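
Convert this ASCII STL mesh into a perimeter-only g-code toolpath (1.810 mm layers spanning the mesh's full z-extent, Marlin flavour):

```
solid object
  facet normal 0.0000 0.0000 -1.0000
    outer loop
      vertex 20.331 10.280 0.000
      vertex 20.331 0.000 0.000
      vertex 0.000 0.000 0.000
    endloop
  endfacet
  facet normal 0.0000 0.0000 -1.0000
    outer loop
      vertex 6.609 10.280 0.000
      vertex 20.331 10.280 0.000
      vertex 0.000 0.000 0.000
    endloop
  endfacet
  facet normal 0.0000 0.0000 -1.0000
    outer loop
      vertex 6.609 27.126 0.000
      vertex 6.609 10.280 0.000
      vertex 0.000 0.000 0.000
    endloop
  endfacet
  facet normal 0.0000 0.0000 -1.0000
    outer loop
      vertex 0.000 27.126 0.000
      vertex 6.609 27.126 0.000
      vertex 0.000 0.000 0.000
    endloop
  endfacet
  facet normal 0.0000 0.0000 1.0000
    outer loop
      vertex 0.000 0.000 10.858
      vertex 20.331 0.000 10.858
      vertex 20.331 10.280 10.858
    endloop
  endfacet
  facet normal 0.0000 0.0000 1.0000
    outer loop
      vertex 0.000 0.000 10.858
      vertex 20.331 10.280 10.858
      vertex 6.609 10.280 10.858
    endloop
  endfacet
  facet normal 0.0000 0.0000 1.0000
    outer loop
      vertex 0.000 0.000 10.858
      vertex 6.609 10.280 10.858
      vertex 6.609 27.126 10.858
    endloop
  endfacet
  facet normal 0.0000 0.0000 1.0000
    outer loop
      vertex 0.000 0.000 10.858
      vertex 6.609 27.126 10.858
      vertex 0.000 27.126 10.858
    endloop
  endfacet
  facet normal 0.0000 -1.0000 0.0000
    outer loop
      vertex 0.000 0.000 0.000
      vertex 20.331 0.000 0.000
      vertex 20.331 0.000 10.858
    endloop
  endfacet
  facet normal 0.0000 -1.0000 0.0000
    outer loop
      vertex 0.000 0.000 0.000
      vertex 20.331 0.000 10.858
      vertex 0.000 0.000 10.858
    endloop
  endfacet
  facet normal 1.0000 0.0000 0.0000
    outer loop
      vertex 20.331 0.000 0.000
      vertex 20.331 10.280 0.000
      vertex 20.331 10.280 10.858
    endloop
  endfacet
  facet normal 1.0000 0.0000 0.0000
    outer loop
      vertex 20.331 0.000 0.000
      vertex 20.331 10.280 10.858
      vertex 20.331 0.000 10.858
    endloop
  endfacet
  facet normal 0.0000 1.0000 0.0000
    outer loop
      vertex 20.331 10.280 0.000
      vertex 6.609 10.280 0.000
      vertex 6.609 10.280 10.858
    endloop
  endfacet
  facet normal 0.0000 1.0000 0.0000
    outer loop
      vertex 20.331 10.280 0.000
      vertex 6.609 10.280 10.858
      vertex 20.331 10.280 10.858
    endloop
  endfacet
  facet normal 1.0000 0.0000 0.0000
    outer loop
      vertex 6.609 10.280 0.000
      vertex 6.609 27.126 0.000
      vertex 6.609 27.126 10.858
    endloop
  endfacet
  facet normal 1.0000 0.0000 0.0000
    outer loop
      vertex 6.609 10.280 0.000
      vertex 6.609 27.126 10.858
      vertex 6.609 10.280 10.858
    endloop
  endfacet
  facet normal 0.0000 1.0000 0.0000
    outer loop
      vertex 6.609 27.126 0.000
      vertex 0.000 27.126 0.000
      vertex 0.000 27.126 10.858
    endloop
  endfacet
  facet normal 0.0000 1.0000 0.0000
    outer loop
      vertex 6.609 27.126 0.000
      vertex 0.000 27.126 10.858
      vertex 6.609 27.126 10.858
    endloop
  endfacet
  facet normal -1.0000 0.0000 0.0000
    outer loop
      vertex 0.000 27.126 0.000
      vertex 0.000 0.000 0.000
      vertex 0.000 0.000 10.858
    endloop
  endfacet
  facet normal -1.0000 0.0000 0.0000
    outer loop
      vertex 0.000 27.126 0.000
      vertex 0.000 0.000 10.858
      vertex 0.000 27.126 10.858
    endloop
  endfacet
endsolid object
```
; perimeter-only toolpath
G21 ; units = mm
G90 ; absolute positioning
G28 ; home
; layer 1
G0 Z1.810
G0 X0.000 Y0.000
G1 X20.331 Y0.000
G1 X20.331 Y10.280
G1 X6.609 Y10.280
G1 X6.609 Y27.126
G1 X0.000 Y27.126
G1 X0.000 Y0.000
; layer 2
G0 Z3.619
G0 X0.000 Y0.000
G1 X20.331 Y0.000
G1 X20.331 Y10.280
G1 X6.609 Y10.280
G1 X6.609 Y27.126
G1 X0.000 Y27.126
G1 X0.000 Y0.000
; layer 3
G0 Z5.429
G0 X0.000 Y0.000
G1 X20.331 Y0.000
G1 X20.331 Y10.280
G1 X6.609 Y10.280
G1 X6.609 Y27.126
G1 X0.000 Y27.126
G1 X0.000 Y0.000
; layer 4
G0 Z7.239
G0 X0.000 Y0.000
G1 X20.331 Y0.000
G1 X20.331 Y10.280
G1 X6.609 Y10.280
G1 X6.609 Y27.126
G1 X0.000 Y27.126
G1 X0.000 Y0.000
; layer 5
G0 Z9.048
G0 X0.000 Y0.000
G1 X20.331 Y0.000
G1 X20.331 Y10.280
G1 X6.609 Y10.280
G1 X6.609 Y27.126
G1 X0.000 Y27.126
G1 X0.000 Y0.000
; layer 6
G0 Z10.858
G0 X0.000 Y0.000
G1 X20.331 Y0.000
G1 X20.331 Y10.280
G1 X6.609 Y10.280
G1 X6.609 Y27.126
G1 X0.000 Y27.126
G1 X0.000 Y0.000
M2 ; end

The solid is an L-shaped prism: outer 20.3 × 27.1 mm, arm thicknesses ≈ 10.3 mm (horizontal) and 6.61 mm (vertical), extruded 10.9 mm in z. Slicing at Δz = 1.810 mm — 6 equal slices spanning the solid's height, so layer i sits at z = i·h/6 — gives 6 non-empty perimeters. Each is a 6-segment closed polygon; G0 lifts to the layer z and rapids to the start vertex, then G1 traces the edges.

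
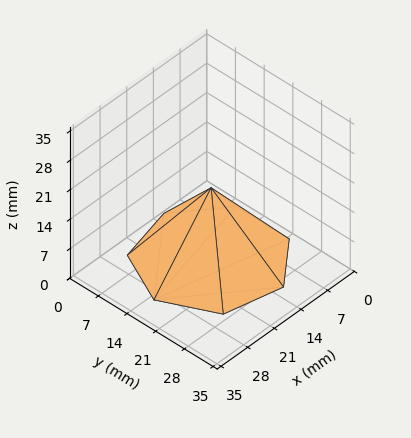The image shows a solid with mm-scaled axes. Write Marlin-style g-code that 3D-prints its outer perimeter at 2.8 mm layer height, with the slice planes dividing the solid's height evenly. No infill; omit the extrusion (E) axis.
Reading the render: the shape is a regular 7-sided pyramid, base circumscribed radius ≈ 15 mm, apex at z ≈ 17 mm (dimensions read to the nearest mm from the axis ticks). For the g-code, the solid's height is divided into equal slices at the stated Δz and each level perimeter traced with G1 moves after a G0 lift.

; perimeter-only toolpath
G21 ; units = mm
G90 ; absolute positioning
G28 ; home
; layer 1
G0 Z2.8
G0 X27.5 Y15.0
G1 X22.8 Y24.7
G1 X12.2 Y27.2
G1 X3.8 Y20.4
G1 X3.8 Y9.6
G1 X12.2 Y2.8
G1 X22.8 Y5.2
G1 X27.5 Y15.0
; layer 2
G0 Z5.7
G0 X25.0 Y15.0
G1 X21.3 Y22.8
G1 X12.8 Y24.7
G1 X6.0 Y19.3
G1 X6.0 Y10.7
G1 X12.8 Y5.3
G1 X21.3 Y7.2
G1 X25.0 Y15.0
; layer 3
G0 Z8.5
G0 X22.5 Y15.0
G1 X19.7 Y20.9
G1 X13.3 Y22.3
G1 X8.2 Y18.2
G1 X8.2 Y11.8
G1 X13.3 Y7.7
G1 X19.7 Y9.2
G1 X22.5 Y15.0
; layer 4
G0 Z11.3
G0 X20.0 Y15.0
G1 X18.1 Y18.9
G1 X13.9 Y19.9
G1 X10.5 Y17.2
G1 X10.5 Y12.8
G1 X13.9 Y10.1
G1 X18.1 Y11.1
G1 X20.0 Y15.0
; layer 5
G0 Z14.2
G0 X17.5 Y15.0
G1 X16.6 Y16.9
G1 X14.4 Y17.4
G1 X12.8 Y16.1
G1 X12.8 Y13.9
G1 X14.4 Y12.6
G1 X16.6 Y13.1
G1 X17.5 Y15.0
M2 ; end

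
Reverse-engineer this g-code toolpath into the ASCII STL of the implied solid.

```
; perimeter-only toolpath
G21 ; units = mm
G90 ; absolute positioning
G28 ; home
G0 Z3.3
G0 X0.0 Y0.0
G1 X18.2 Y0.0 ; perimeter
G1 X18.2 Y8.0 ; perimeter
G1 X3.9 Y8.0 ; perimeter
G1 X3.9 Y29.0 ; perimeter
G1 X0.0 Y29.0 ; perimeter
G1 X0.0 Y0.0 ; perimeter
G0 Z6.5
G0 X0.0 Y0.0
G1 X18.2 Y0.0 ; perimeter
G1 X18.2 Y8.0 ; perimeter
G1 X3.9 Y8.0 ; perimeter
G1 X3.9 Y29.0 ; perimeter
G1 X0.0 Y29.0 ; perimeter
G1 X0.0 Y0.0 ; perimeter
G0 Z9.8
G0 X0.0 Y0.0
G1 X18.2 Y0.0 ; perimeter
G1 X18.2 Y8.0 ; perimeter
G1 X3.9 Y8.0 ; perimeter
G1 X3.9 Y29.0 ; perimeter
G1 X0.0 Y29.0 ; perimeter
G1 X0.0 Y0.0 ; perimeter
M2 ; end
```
solid part
  facet normal 0.0000 0.0000 -1.0000
    outer loop
      vertex 18.2 8.0 0.0
      vertex 18.2 0.0 0.0
      vertex 0.0 0.0 0.0
    endloop
  endfacet
  facet normal 0.0000 0.0000 -1.0000
    outer loop
      vertex 3.9 8.0 0.0
      vertex 18.2 8.0 0.0
      vertex 0.0 0.0 0.0
    endloop
  endfacet
  facet normal 0.0000 0.0000 -1.0000
    outer loop
      vertex 3.9 29.0 0.0
      vertex 3.9 8.0 0.0
      vertex 0.0 0.0 0.0
    endloop
  endfacet
  facet normal 0.0000 0.0000 -1.0000
    outer loop
      vertex 0.0 29.0 0.0
      vertex 3.9 29.0 0.0
      vertex 0.0 0.0 0.0
    endloop
  endfacet
  facet normal 0.0000 0.0000 1.0000
    outer loop
      vertex 0.0 0.0 9.8
      vertex 18.2 0.0 9.8
      vertex 18.2 8.0 9.8
    endloop
  endfacet
  facet normal 0.0000 0.0000 1.0000
    outer loop
      vertex 0.0 0.0 9.8
      vertex 18.2 8.0 9.8
      vertex 3.9 8.0 9.8
    endloop
  endfacet
  facet normal 0.0000 0.0000 1.0000
    outer loop
      vertex 0.0 0.0 9.8
      vertex 3.9 8.0 9.8
      vertex 3.9 29.0 9.8
    endloop
  endfacet
  facet normal 0.0000 0.0000 1.0000
    outer loop
      vertex 0.0 0.0 9.8
      vertex 3.9 29.0 9.8
      vertex 0.0 29.0 9.8
    endloop
  endfacet
  facet normal 0.0000 -1.0000 0.0000
    outer loop
      vertex 0.0 0.0 0.0
      vertex 18.2 0.0 0.0
      vertex 18.2 0.0 9.8
    endloop
  endfacet
  facet normal 0.0000 -1.0000 0.0000
    outer loop
      vertex 0.0 0.0 0.0
      vertex 18.2 0.0 9.8
      vertex 0.0 0.0 9.8
    endloop
  endfacet
  facet normal 1.0000 0.0000 0.0000
    outer loop
      vertex 18.2 0.0 0.0
      vertex 18.2 8.0 0.0
      vertex 18.2 8.0 9.8
    endloop
  endfacet
  facet normal 1.0000 0.0000 0.0000
    outer loop
      vertex 18.2 0.0 0.0
      vertex 18.2 8.0 9.8
      vertex 18.2 0.0 9.8
    endloop
  endfacet
  facet normal 0.0000 1.0000 0.0000
    outer loop
      vertex 18.2 8.0 0.0
      vertex 3.9 8.0 0.0
      vertex 3.9 8.0 9.8
    endloop
  endfacet
  facet normal 0.0000 1.0000 0.0000
    outer loop
      vertex 18.2 8.0 0.0
      vertex 3.9 8.0 9.8
      vertex 18.2 8.0 9.8
    endloop
  endfacet
  facet normal 1.0000 0.0000 0.0000
    outer loop
      vertex 3.9 8.0 0.0
      vertex 3.9 29.0 0.0
      vertex 3.9 29.0 9.8
    endloop
  endfacet
  facet normal 1.0000 0.0000 0.0000
    outer loop
      vertex 3.9 8.0 0.0
      vertex 3.9 29.0 9.8
      vertex 3.9 8.0 9.8
    endloop
  endfacet
  facet normal 0.0000 1.0000 0.0000
    outer loop
      vertex 3.9 29.0 0.0
      vertex 0.0 29.0 0.0
      vertex 0.0 29.0 9.8
    endloop
  endfacet
  facet normal 0.0000 1.0000 0.0000
    outer loop
      vertex 3.9 29.0 0.0
      vertex 0.0 29.0 9.8
      vertex 3.9 29.0 9.8
    endloop
  endfacet
  facet normal -1.0000 0.0000 0.0000
    outer loop
      vertex 0.0 29.0 0.0
      vertex 0.0 0.0 0.0
      vertex 0.0 0.0 9.8
    endloop
  endfacet
  facet normal -1.0000 0.0000 0.0000
    outer loop
      vertex 0.0 29.0 0.0
      vertex 0.0 0.0 9.8
      vertex 0.0 29.0 9.8
    endloop
  endfacet
endsolid part

The G0 Z moves step by Δz≈3.3 mm. Every layer's G1 loop is the same polygon, so the solid is a straight extrusion of it from z=0 to z≈9.8. Closing with flat bottom and top caps and triangulating gives 20 facets — an L-shaped prism: outer 18.2 × 29 mm, arm thicknesses ≈ 8 mm (horizontal) and 3.9 mm (vertical), extruded 9.8 mm in z.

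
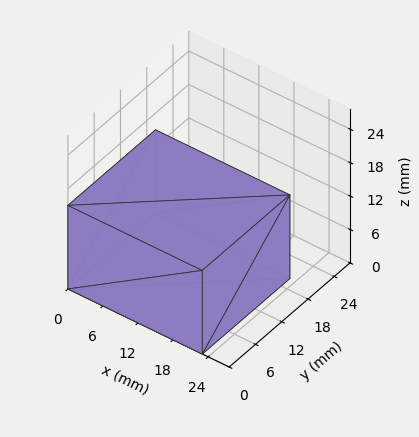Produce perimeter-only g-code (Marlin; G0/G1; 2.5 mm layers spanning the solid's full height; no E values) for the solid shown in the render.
Reading the render: the shape is a rectangular box, roughly 23 × 20 mm footprint and 15 mm tall (dimensions read to the nearest mm from the axis ticks). For the g-code, the solid's height is divided into equal slices at the stated Δz and each level perimeter traced with G1 moves after a G0 lift.

; perimeter-only toolpath
G21 ; units = mm
G90 ; absolute positioning
G28 ; home
; layer 1
G0 Z2.5
G0 X0.0 Y0.0
G1 X23.0 Y0.0
G1 X23.0 Y20.0
G1 X0.0 Y20.0
G1 X0.0 Y0.0
; layer 2
G0 Z5.0
G0 X0.0 Y0.0
G1 X23.0 Y0.0
G1 X23.0 Y20.0
G1 X0.0 Y20.0
G1 X0.0 Y0.0
; layer 3
G0 Z7.5
G0 X0.0 Y0.0
G1 X23.0 Y0.0
G1 X23.0 Y20.0
G1 X0.0 Y20.0
G1 X0.0 Y0.0
; layer 4
G0 Z10.0
G0 X0.0 Y0.0
G1 X23.0 Y0.0
G1 X23.0 Y20.0
G1 X0.0 Y20.0
G1 X0.0 Y0.0
; layer 5
G0 Z12.5
G0 X0.0 Y0.0
G1 X23.0 Y0.0
G1 X23.0 Y20.0
G1 X0.0 Y20.0
G1 X0.0 Y0.0
; layer 6
G0 Z15.0
G0 X0.0 Y0.0
G1 X23.0 Y0.0
G1 X23.0 Y20.0
G1 X0.0 Y20.0
G1 X0.0 Y0.0
M2 ; end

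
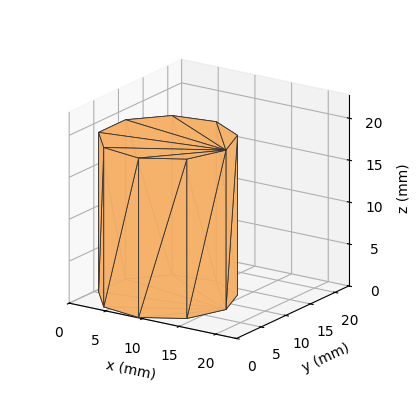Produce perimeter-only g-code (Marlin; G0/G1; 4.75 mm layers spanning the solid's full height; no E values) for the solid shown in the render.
Reading the render: the shape is a regular 9-sided prism (a cylinder approximated with 9 flat sides), circumscribed radius ≈ 8 mm, height ≈ 19 mm (dimensions read to the nearest mm from the axis ticks). For the g-code, the solid's height is divided into equal slices at the stated Δz and each level perimeter traced with G1 moves after a G0 lift.

; perimeter-only toolpath
G21 ; units = mm
G90 ; absolute positioning
G28 ; home
; layer 1
G0 Z4.75
G0 X16.00 Y8.00
G1 X14.13 Y13.14
G1 X9.39 Y15.88
G1 X4.00 Y14.93
G1 X0.48 Y10.74
G1 X0.48 Y5.26
G1 X4.00 Y1.07
G1 X9.39 Y0.12
G1 X14.13 Y2.86
G1 X16.00 Y8.00
; layer 2
G0 Z9.50
G0 X16.00 Y8.00
G1 X14.13 Y13.14
G1 X9.39 Y15.88
G1 X4.00 Y14.93
G1 X0.48 Y10.74
G1 X0.48 Y5.26
G1 X4.00 Y1.07
G1 X9.39 Y0.12
G1 X14.13 Y2.86
G1 X16.00 Y8.00
; layer 3
G0 Z14.25
G0 X16.00 Y8.00
G1 X14.13 Y13.14
G1 X9.39 Y15.88
G1 X4.00 Y14.93
G1 X0.48 Y10.74
G1 X0.48 Y5.26
G1 X4.00 Y1.07
G1 X9.39 Y0.12
G1 X14.13 Y2.86
G1 X16.00 Y8.00
; layer 4
G0 Z19.00
G0 X16.00 Y8.00
G1 X14.13 Y13.14
G1 X9.39 Y15.88
G1 X4.00 Y14.93
G1 X0.48 Y10.74
G1 X0.48 Y5.26
G1 X4.00 Y1.07
G1 X9.39 Y0.12
G1 X14.13 Y2.86
G1 X16.00 Y8.00
M2 ; end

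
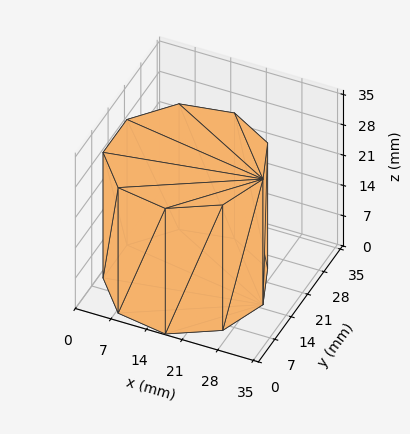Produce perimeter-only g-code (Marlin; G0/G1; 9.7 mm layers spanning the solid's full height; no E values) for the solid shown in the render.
Reading the render: the shape is a regular 9-sided prism (a cylinder approximated with 9 flat sides), circumscribed radius ≈ 15 mm, height ≈ 29 mm (dimensions read to the nearest mm from the axis ticks). For the g-code, the solid's height is divided into equal slices at the stated Δz and each level perimeter traced with G1 moves after a G0 lift.

; perimeter-only toolpath
G21 ; units = mm
G90 ; absolute positioning
G28 ; home
; layer 1
G0 Z9.7
G0 X30.0 Y15.0
G1 X26.5 Y24.6
G1 X17.6 Y29.8
G1 X7.5 Y28.0
G1 X0.9 Y20.1
G1 X0.9 Y9.9
G1 X7.5 Y2.0
G1 X17.6 Y0.2
G1 X26.5 Y5.4
G1 X30.0 Y15.0
; layer 2
G0 Z19.3
G0 X30.0 Y15.0
G1 X26.5 Y24.6
G1 X17.6 Y29.8
G1 X7.5 Y28.0
G1 X0.9 Y20.1
G1 X0.9 Y9.9
G1 X7.5 Y2.0
G1 X17.6 Y0.2
G1 X26.5 Y5.4
G1 X30.0 Y15.0
; layer 3
G0 Z29.0
G0 X30.0 Y15.0
G1 X26.5 Y24.6
G1 X17.6 Y29.8
G1 X7.5 Y28.0
G1 X0.9 Y20.1
G1 X0.9 Y9.9
G1 X7.5 Y2.0
G1 X17.6 Y0.2
G1 X26.5 Y5.4
G1 X30.0 Y15.0
M2 ; end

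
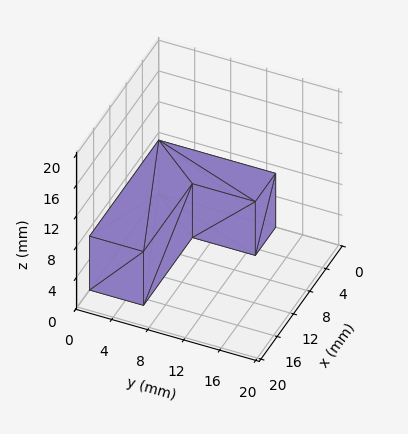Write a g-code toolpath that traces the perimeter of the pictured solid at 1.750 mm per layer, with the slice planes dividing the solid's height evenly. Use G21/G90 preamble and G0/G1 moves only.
Reading the render: the shape is an L-shaped prism: outer 17 × 13 mm, arm thicknesses ≈ 6 mm (horizontal) and 5 mm (vertical), extruded 7 mm in z (dimensions read to the nearest mm from the axis ticks). For the g-code, the solid's height is divided into equal slices at the stated Δz and each level perimeter traced with G1 moves after a G0 lift.

; perimeter-only toolpath
G21 ; units = mm
G90 ; absolute positioning
G28 ; home
; layer 1
G0 Z1.750
G0 X0.000 Y0.000
G1 X17.000 Y0.000
G1 X17.000 Y6.000
G1 X5.000 Y6.000
G1 X5.000 Y13.000
G1 X0.000 Y13.000
G1 X0.000 Y0.000
; layer 2
G0 Z3.500
G0 X0.000 Y0.000
G1 X17.000 Y0.000
G1 X17.000 Y6.000
G1 X5.000 Y6.000
G1 X5.000 Y13.000
G1 X0.000 Y13.000
G1 X0.000 Y0.000
; layer 3
G0 Z5.250
G0 X0.000 Y0.000
G1 X17.000 Y0.000
G1 X17.000 Y6.000
G1 X5.000 Y6.000
G1 X5.000 Y13.000
G1 X0.000 Y13.000
G1 X0.000 Y0.000
; layer 4
G0 Z7.000
G0 X0.000 Y0.000
G1 X17.000 Y0.000
G1 X17.000 Y6.000
G1 X5.000 Y6.000
G1 X5.000 Y13.000
G1 X0.000 Y13.000
G1 X0.000 Y0.000
M2 ; end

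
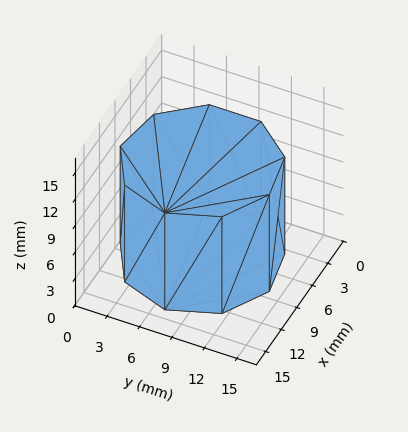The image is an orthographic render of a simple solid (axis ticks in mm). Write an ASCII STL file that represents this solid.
Reading the render: the shape is a regular 9-sided prism (a cylinder approximated with 9 flat sides), circumscribed radius ≈ 7 mm, height ≈ 11 mm (dimensions read to the nearest mm from the axis ticks). For the STL, each face is triangulated and given an outward normal.

solid part
  facet normal 0.0000 0.0000 -1.0000
    outer loop
      vertex 8.22 13.89 0.00
      vertex 12.36 11.50 0.00
      vertex 14.00 7.00 0.00
    endloop
  endfacet
  facet normal 0.0000 0.0000 -1.0000
    outer loop
      vertex 3.50 13.06 0.00
      vertex 8.22 13.89 0.00
      vertex 14.00 7.00 0.00
    endloop
  endfacet
  facet normal 0.0000 0.0000 -1.0000
    outer loop
      vertex 0.42 9.39 0.00
      vertex 3.50 13.06 0.00
      vertex 14.00 7.00 0.00
    endloop
  endfacet
  facet normal 0.0000 0.0000 -1.0000
    outer loop
      vertex 0.42 4.61 0.00
      vertex 0.42 9.39 0.00
      vertex 14.00 7.00 0.00
    endloop
  endfacet
  facet normal 0.0000 0.0000 -1.0000
    outer loop
      vertex 3.50 0.94 0.00
      vertex 0.42 4.61 0.00
      vertex 14.00 7.00 0.00
    endloop
  endfacet
  facet normal 0.0000 0.0000 -1.0000
    outer loop
      vertex 8.22 0.11 0.00
      vertex 3.50 0.94 0.00
      vertex 14.00 7.00 0.00
    endloop
  endfacet
  facet normal 0.0000 0.0000 -1.0000
    outer loop
      vertex 12.36 2.50 0.00
      vertex 8.22 0.11 0.00
      vertex 14.00 7.00 0.00
    endloop
  endfacet
  facet normal 0.0000 0.0000 1.0000
    outer loop
      vertex 14.00 7.00 11.00
      vertex 12.36 11.50 11.00
      vertex 8.22 13.89 11.00
    endloop
  endfacet
  facet normal 0.0000 0.0000 1.0000
    outer loop
      vertex 14.00 7.00 11.00
      vertex 8.22 13.89 11.00
      vertex 3.50 13.06 11.00
    endloop
  endfacet
  facet normal 0.0000 0.0000 1.0000
    outer loop
      vertex 14.00 7.00 11.00
      vertex 3.50 13.06 11.00
      vertex 0.42 9.39 11.00
    endloop
  endfacet
  facet normal 0.0000 0.0000 1.0000
    outer loop
      vertex 14.00 7.00 11.00
      vertex 0.42 9.39 11.00
      vertex 0.42 4.61 11.00
    endloop
  endfacet
  facet normal 0.0000 0.0000 1.0000
    outer loop
      vertex 14.00 7.00 11.00
      vertex 0.42 4.61 11.00
      vertex 3.50 0.94 11.00
    endloop
  endfacet
  facet normal 0.0000 0.0000 1.0000
    outer loop
      vertex 14.00 7.00 11.00
      vertex 3.50 0.94 11.00
      vertex 8.22 0.11 11.00
    endloop
  endfacet
  facet normal 0.0000 0.0000 1.0000
    outer loop
      vertex 14.00 7.00 11.00
      vertex 8.22 0.11 11.00
      vertex 12.36 2.50 11.00
    endloop
  endfacet
  facet normal 0.9395 0.3424 0.0000
    outer loop
      vertex 14.00 7.00 0.00
      vertex 12.36 11.50 0.00
      vertex 12.36 11.50 11.00
    endloop
  endfacet
  facet normal 0.9395 0.3424 0.0000
    outer loop
      vertex 14.00 7.00 0.00
      vertex 12.36 11.50 11.00
      vertex 14.00 7.00 11.00
    endloop
  endfacet
  facet normal 0.5000 0.8660 0.0000
    outer loop
      vertex 12.36 11.50 0.00
      vertex 8.22 13.89 0.00
      vertex 8.22 13.89 11.00
    endloop
  endfacet
  facet normal 0.5000 0.8660 0.0000
    outer loop
      vertex 12.36 11.50 0.00
      vertex 8.22 13.89 11.00
      vertex 12.36 11.50 11.00
    endloop
  endfacet
  facet normal -0.1732 0.9849 0.0000
    outer loop
      vertex 8.22 13.89 0.00
      vertex 3.50 13.06 0.00
      vertex 3.50 13.06 11.00
    endloop
  endfacet
  facet normal -0.1732 0.9849 0.0000
    outer loop
      vertex 8.22 13.89 0.00
      vertex 3.50 13.06 11.00
      vertex 8.22 13.89 11.00
    endloop
  endfacet
  facet normal -0.7660 0.6428 0.0000
    outer loop
      vertex 3.50 13.06 0.00
      vertex 0.42 9.39 0.00
      vertex 0.42 9.39 11.00
    endloop
  endfacet
  facet normal -0.7660 0.6428 0.0000
    outer loop
      vertex 3.50 13.06 0.00
      vertex 0.42 9.39 11.00
      vertex 3.50 13.06 11.00
    endloop
  endfacet
  facet normal -1.0000 0.0000 0.0000
    outer loop
      vertex 0.42 9.39 0.00
      vertex 0.42 4.61 0.00
      vertex 0.42 4.61 11.00
    endloop
  endfacet
  facet normal -1.0000 0.0000 0.0000
    outer loop
      vertex 0.42 9.39 0.00
      vertex 0.42 4.61 11.00
      vertex 0.42 9.39 11.00
    endloop
  endfacet
  facet normal -0.7660 -0.6428 0.0000
    outer loop
      vertex 0.42 4.61 0.00
      vertex 3.50 0.94 0.00
      vertex 3.50 0.94 11.00
    endloop
  endfacet
  facet normal -0.7660 -0.6428 0.0000
    outer loop
      vertex 0.42 4.61 0.00
      vertex 3.50 0.94 11.00
      vertex 0.42 4.61 11.00
    endloop
  endfacet
  facet normal -0.1732 -0.9849 0.0000
    outer loop
      vertex 3.50 0.94 0.00
      vertex 8.22 0.11 0.00
      vertex 8.22 0.11 11.00
    endloop
  endfacet
  facet normal -0.1732 -0.9849 0.0000
    outer loop
      vertex 3.50 0.94 0.00
      vertex 8.22 0.11 11.00
      vertex 3.50 0.94 11.00
    endloop
  endfacet
  facet normal 0.5000 -0.8660 0.0000
    outer loop
      vertex 8.22 0.11 0.00
      vertex 12.36 2.50 0.00
      vertex 12.36 2.50 11.00
    endloop
  endfacet
  facet normal 0.5000 -0.8660 0.0000
    outer loop
      vertex 8.22 0.11 0.00
      vertex 12.36 2.50 11.00
      vertex 8.22 0.11 11.00
    endloop
  endfacet
  facet normal 0.9395 -0.3424 0.0000
    outer loop
      vertex 12.36 2.50 0.00
      vertex 14.00 7.00 0.00
      vertex 14.00 7.00 11.00
    endloop
  endfacet
  facet normal 0.9395 -0.3424 0.0000
    outer loop
      vertex 12.36 2.50 0.00
      vertex 14.00 7.00 11.00
      vertex 12.36 2.50 11.00
    endloop
  endfacet
endsolid part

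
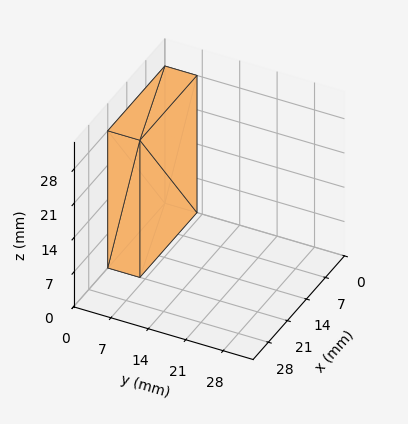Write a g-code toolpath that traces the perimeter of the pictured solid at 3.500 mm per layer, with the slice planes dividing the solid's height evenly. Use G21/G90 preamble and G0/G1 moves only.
Reading the render: the shape is a rectangular box, roughly 21 × 6 mm footprint and 28 mm tall (dimensions read to the nearest mm from the axis ticks). For the g-code, the solid's height is divided into equal slices at the stated Δz and each level perimeter traced with G1 moves after a G0 lift.

; perimeter-only toolpath
G21 ; units = mm
G90 ; absolute positioning
G28 ; home
; layer 1
G0 Z3.500
G0 X0.000 Y0.000
G1 X21.000 Y0.000
G1 X21.000 Y6.000
G1 X0.000 Y6.000
G1 X0.000 Y0.000
; layer 2
G0 Z7.000
G0 X0.000 Y0.000
G1 X21.000 Y0.000
G1 X21.000 Y6.000
G1 X0.000 Y6.000
G1 X0.000 Y0.000
; layer 3
G0 Z10.500
G0 X0.000 Y0.000
G1 X21.000 Y0.000
G1 X21.000 Y6.000
G1 X0.000 Y6.000
G1 X0.000 Y0.000
; layer 4
G0 Z14.000
G0 X0.000 Y0.000
G1 X21.000 Y0.000
G1 X21.000 Y6.000
G1 X0.000 Y6.000
G1 X0.000 Y0.000
; layer 5
G0 Z17.500
G0 X0.000 Y0.000
G1 X21.000 Y0.000
G1 X21.000 Y6.000
G1 X0.000 Y6.000
G1 X0.000 Y0.000
; layer 6
G0 Z21.000
G0 X0.000 Y0.000
G1 X21.000 Y0.000
G1 X21.000 Y6.000
G1 X0.000 Y6.000
G1 X0.000 Y0.000
; layer 7
G0 Z24.500
G0 X0.000 Y0.000
G1 X21.000 Y0.000
G1 X21.000 Y6.000
G1 X0.000 Y6.000
G1 X0.000 Y0.000
; layer 8
G0 Z28.000
G0 X0.000 Y0.000
G1 X21.000 Y0.000
G1 X21.000 Y6.000
G1 X0.000 Y6.000
G1 X0.000 Y0.000
M2 ; end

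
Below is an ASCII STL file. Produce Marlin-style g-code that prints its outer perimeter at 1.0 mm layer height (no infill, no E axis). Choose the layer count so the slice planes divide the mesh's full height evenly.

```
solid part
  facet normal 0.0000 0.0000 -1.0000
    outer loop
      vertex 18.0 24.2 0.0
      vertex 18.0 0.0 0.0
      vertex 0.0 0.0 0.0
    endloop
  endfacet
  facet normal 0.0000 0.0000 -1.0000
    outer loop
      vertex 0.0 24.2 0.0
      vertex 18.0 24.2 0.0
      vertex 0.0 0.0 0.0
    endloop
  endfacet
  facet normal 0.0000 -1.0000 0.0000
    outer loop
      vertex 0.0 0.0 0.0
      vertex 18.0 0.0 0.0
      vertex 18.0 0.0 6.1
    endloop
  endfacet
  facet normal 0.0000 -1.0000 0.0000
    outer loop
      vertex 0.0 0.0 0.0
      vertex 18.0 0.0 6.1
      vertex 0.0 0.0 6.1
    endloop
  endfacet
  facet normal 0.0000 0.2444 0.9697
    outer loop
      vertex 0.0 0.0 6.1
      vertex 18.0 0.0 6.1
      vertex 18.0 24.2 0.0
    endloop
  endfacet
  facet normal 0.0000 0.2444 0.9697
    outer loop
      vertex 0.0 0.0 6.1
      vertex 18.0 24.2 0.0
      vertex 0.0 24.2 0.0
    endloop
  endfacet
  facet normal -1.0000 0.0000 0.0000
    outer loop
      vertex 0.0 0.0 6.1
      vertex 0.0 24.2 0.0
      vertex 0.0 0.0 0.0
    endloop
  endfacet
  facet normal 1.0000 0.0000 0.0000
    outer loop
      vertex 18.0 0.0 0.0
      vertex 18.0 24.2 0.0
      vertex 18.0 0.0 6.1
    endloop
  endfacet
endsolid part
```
; perimeter-only toolpath
G21 ; units = mm
G90 ; absolute positioning
G28 ; home
; layer 1
G0 Z1.0
G0 X0.0 Y0.0
G1 X18.0 Y0.0
G1 X18.0 Y20.2
G1 X0.0 Y20.2
G1 X0.0 Y0.0
; layer 2
G0 Z2.0
G0 X0.0 Y0.0
G1 X18.0 Y0.0
G1 X18.0 Y16.1
G1 X0.0 Y16.1
G1 X0.0 Y0.0
; layer 3
G0 Z3.0
G0 X0.0 Y0.0
G1 X18.0 Y0.0
G1 X18.0 Y12.1
G1 X0.0 Y12.1
G1 X0.0 Y0.0
; layer 4
G0 Z4.1
G0 X0.0 Y0.0
G1 X18.0 Y0.0
G1 X18.0 Y8.1
G1 X0.0 Y8.1
G1 X0.0 Y0.0
; layer 5
G0 Z5.1
G0 X0.0 Y0.0
G1 X18.0 Y0.0
G1 X18.0 Y4.0
G1 X0.0 Y4.0
G1 X0.0 Y0.0
M2 ; end

The solid is a wedge (ramp): 18 × 24.2 mm base, rising to 6.1 mm along the y=0 edge and sloping linearly to z=0 at y=24.2. Slicing at Δz = 1.0 mm — 6 equal slices spanning the solid's height, so layer i sits at z = i·h/6 — gives 5 non-empty perimeters. Each is a 4-segment closed polygon; G0 lifts to the layer z and rapids to the start vertex, then G1 traces the edges. The cross-section shrinks linearly with z (the slice at the apex is degenerate and omitted).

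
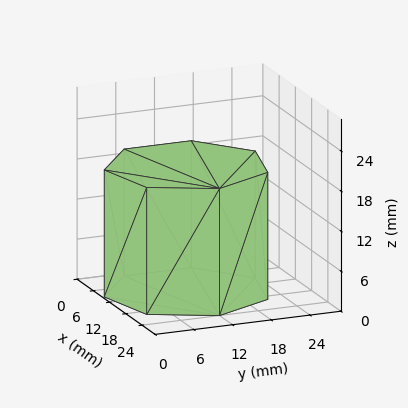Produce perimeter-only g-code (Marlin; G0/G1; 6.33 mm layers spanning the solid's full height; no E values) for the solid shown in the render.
Reading the render: the shape is a regular 7-sided prism (a cylinder approximated with 7 flat sides), circumscribed radius ≈ 12 mm, height ≈ 19 mm (dimensions read to the nearest mm from the axis ticks). For the g-code, the solid's height is divided into equal slices at the stated Δz and each level perimeter traced with G1 moves after a G0 lift.

; perimeter-only toolpath
G21 ; units = mm
G90 ; absolute positioning
G28 ; home
; layer 1
G0 Z6.33
G0 X24.00 Y12.00
G1 X19.48 Y21.38
G1 X9.33 Y23.70
G1 X1.19 Y17.21
G1 X1.19 Y6.79
G1 X9.33 Y0.30
G1 X19.48 Y2.62
G1 X24.00 Y12.00
; layer 2
G0 Z12.67
G0 X24.00 Y12.00
G1 X19.48 Y21.38
G1 X9.33 Y23.70
G1 X1.19 Y17.21
G1 X1.19 Y6.79
G1 X9.33 Y0.30
G1 X19.48 Y2.62
G1 X24.00 Y12.00
; layer 3
G0 Z19.00
G0 X24.00 Y12.00
G1 X19.48 Y21.38
G1 X9.33 Y23.70
G1 X1.19 Y17.21
G1 X1.19 Y6.79
G1 X9.33 Y0.30
G1 X19.48 Y2.62
G1 X24.00 Y12.00
M2 ; end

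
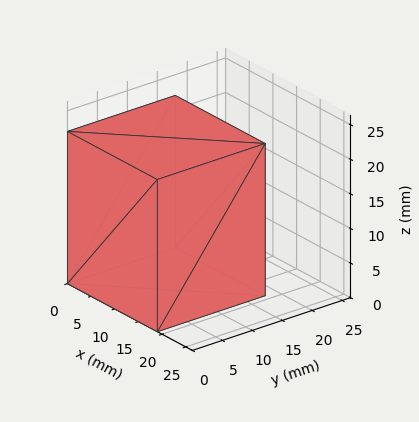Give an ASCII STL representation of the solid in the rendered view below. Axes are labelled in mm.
Reading the render: the shape is a rectangular box, roughly 19 × 18 mm footprint and 22 mm tall (dimensions read to the nearest mm from the axis ticks). For the STL, each face is triangulated and given an outward normal.

solid part
  facet normal 0.0000 0.0000 -1.0000
    outer loop
      vertex 19.000 18.000 0.000
      vertex 19.000 0.000 0.000
      vertex 0.000 0.000 0.000
    endloop
  endfacet
  facet normal 0.0000 0.0000 -1.0000
    outer loop
      vertex 0.000 18.000 0.000
      vertex 19.000 18.000 0.000
      vertex 0.000 0.000 0.000
    endloop
  endfacet
  facet normal 0.0000 0.0000 1.0000
    outer loop
      vertex 0.000 0.000 22.000
      vertex 19.000 0.000 22.000
      vertex 19.000 18.000 22.000
    endloop
  endfacet
  facet normal 0.0000 0.0000 1.0000
    outer loop
      vertex 0.000 0.000 22.000
      vertex 19.000 18.000 22.000
      vertex 0.000 18.000 22.000
    endloop
  endfacet
  facet normal 0.0000 -1.0000 0.0000
    outer loop
      vertex 0.000 0.000 0.000
      vertex 19.000 0.000 0.000
      vertex 19.000 0.000 22.000
    endloop
  endfacet
  facet normal 0.0000 -1.0000 0.0000
    outer loop
      vertex 0.000 0.000 0.000
      vertex 19.000 0.000 22.000
      vertex 0.000 0.000 22.000
    endloop
  endfacet
  facet normal 0.0000 1.0000 0.0000
    outer loop
      vertex 19.000 18.000 22.000
      vertex 19.000 18.000 0.000
      vertex 0.000 18.000 0.000
    endloop
  endfacet
  facet normal 0.0000 1.0000 0.0000
    outer loop
      vertex 0.000 18.000 22.000
      vertex 19.000 18.000 22.000
      vertex 0.000 18.000 0.000
    endloop
  endfacet
  facet normal -1.0000 0.0000 0.0000
    outer loop
      vertex 0.000 18.000 22.000
      vertex 0.000 18.000 0.000
      vertex 0.000 0.000 0.000
    endloop
  endfacet
  facet normal -1.0000 0.0000 0.0000
    outer loop
      vertex 0.000 0.000 22.000
      vertex 0.000 18.000 22.000
      vertex 0.000 0.000 0.000
    endloop
  endfacet
  facet normal 1.0000 0.0000 0.0000
    outer loop
      vertex 19.000 0.000 0.000
      vertex 19.000 18.000 0.000
      vertex 19.000 18.000 22.000
    endloop
  endfacet
  facet normal 1.0000 0.0000 0.0000
    outer loop
      vertex 19.000 0.000 0.000
      vertex 19.000 18.000 22.000
      vertex 19.000 0.000 22.000
    endloop
  endfacet
endsolid part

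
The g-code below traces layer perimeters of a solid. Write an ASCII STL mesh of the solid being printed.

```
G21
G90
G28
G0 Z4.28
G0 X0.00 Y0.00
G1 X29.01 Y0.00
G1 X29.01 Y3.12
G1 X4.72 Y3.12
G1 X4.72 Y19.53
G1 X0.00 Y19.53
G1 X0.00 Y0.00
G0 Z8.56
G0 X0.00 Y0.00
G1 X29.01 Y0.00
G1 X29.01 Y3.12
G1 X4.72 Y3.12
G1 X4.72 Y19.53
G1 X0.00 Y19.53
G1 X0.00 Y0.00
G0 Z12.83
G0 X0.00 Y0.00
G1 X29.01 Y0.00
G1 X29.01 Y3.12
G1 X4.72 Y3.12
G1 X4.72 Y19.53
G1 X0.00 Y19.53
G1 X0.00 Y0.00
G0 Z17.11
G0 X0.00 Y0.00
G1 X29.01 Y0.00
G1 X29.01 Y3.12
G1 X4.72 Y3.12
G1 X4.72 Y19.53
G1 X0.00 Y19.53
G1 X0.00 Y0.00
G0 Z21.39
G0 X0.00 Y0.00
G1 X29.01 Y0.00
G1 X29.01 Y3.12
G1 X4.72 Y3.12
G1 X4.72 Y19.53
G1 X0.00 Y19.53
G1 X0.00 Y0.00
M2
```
solid part
  facet normal 0.0000 0.0000 -1.0000
    outer loop
      vertex 29.01 3.12 0.00
      vertex 29.01 0.00 0.00
      vertex 0.00 0.00 0.00
    endloop
  endfacet
  facet normal 0.0000 0.0000 -1.0000
    outer loop
      vertex 4.72 3.12 0.00
      vertex 29.01 3.12 0.00
      vertex 0.00 0.00 0.00
    endloop
  endfacet
  facet normal 0.0000 0.0000 -1.0000
    outer loop
      vertex 4.72 19.53 0.00
      vertex 4.72 3.12 0.00
      vertex 0.00 0.00 0.00
    endloop
  endfacet
  facet normal 0.0000 0.0000 -1.0000
    outer loop
      vertex 0.00 19.53 0.00
      vertex 4.72 19.53 0.00
      vertex 0.00 0.00 0.00
    endloop
  endfacet
  facet normal 0.0000 0.0000 1.0000
    outer loop
      vertex 0.00 0.00 21.39
      vertex 29.01 0.00 21.39
      vertex 29.01 3.12 21.39
    endloop
  endfacet
  facet normal 0.0000 0.0000 1.0000
    outer loop
      vertex 0.00 0.00 21.39
      vertex 29.01 3.12 21.39
      vertex 4.72 3.12 21.39
    endloop
  endfacet
  facet normal 0.0000 0.0000 1.0000
    outer loop
      vertex 0.00 0.00 21.39
      vertex 4.72 3.12 21.39
      vertex 4.72 19.53 21.39
    endloop
  endfacet
  facet normal 0.0000 0.0000 1.0000
    outer loop
      vertex 0.00 0.00 21.39
      vertex 4.72 19.53 21.39
      vertex 0.00 19.53 21.39
    endloop
  endfacet
  facet normal 0.0000 -1.0000 0.0000
    outer loop
      vertex 0.00 0.00 0.00
      vertex 29.01 0.00 0.00
      vertex 29.01 0.00 21.39
    endloop
  endfacet
  facet normal 0.0000 -1.0000 0.0000
    outer loop
      vertex 0.00 0.00 0.00
      vertex 29.01 0.00 21.39
      vertex 0.00 0.00 21.39
    endloop
  endfacet
  facet normal 1.0000 0.0000 0.0000
    outer loop
      vertex 29.01 0.00 0.00
      vertex 29.01 3.12 0.00
      vertex 29.01 3.12 21.39
    endloop
  endfacet
  facet normal 1.0000 0.0000 0.0000
    outer loop
      vertex 29.01 0.00 0.00
      vertex 29.01 3.12 21.39
      vertex 29.01 0.00 21.39
    endloop
  endfacet
  facet normal 0.0000 1.0000 0.0000
    outer loop
      vertex 29.01 3.12 0.00
      vertex 4.72 3.12 0.00
      vertex 4.72 3.12 21.39
    endloop
  endfacet
  facet normal 0.0000 1.0000 0.0000
    outer loop
      vertex 29.01 3.12 0.00
      vertex 4.72 3.12 21.39
      vertex 29.01 3.12 21.39
    endloop
  endfacet
  facet normal 1.0000 0.0000 0.0000
    outer loop
      vertex 4.72 3.12 0.00
      vertex 4.72 19.53 0.00
      vertex 4.72 19.53 21.39
    endloop
  endfacet
  facet normal 1.0000 0.0000 0.0000
    outer loop
      vertex 4.72 3.12 0.00
      vertex 4.72 19.53 21.39
      vertex 4.72 3.12 21.39
    endloop
  endfacet
  facet normal 0.0000 1.0000 0.0000
    outer loop
      vertex 4.72 19.53 0.00
      vertex 0.00 19.53 0.00
      vertex 0.00 19.53 21.39
    endloop
  endfacet
  facet normal 0.0000 1.0000 0.0000
    outer loop
      vertex 4.72 19.53 0.00
      vertex 0.00 19.53 21.39
      vertex 4.72 19.53 21.39
    endloop
  endfacet
  facet normal -1.0000 0.0000 0.0000
    outer loop
      vertex 0.00 19.53 0.00
      vertex 0.00 0.00 0.00
      vertex 0.00 0.00 21.39
    endloop
  endfacet
  facet normal -1.0000 0.0000 0.0000
    outer loop
      vertex 0.00 19.53 0.00
      vertex 0.00 0.00 21.39
      vertex 0.00 19.53 21.39
    endloop
  endfacet
endsolid part

The G0 Z moves step by Δz≈4.28 mm. Every layer's G1 loop is the same polygon, so the solid is a straight extrusion of it from z=0 to z≈21.4. Closing with flat bottom and top caps and triangulating gives 20 facets — an L-shaped prism: outer 29 × 19.5 mm, arm thicknesses ≈ 3.12 mm (horizontal) and 4.72 mm (vertical), extruded 21.4 mm in z.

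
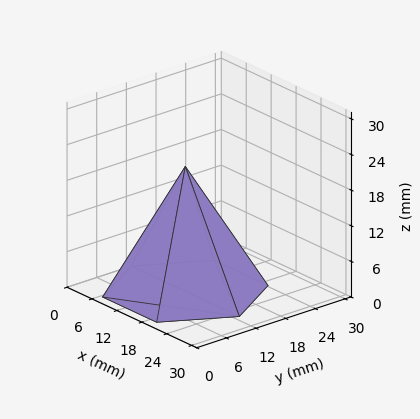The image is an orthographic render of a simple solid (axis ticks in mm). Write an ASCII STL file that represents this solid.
Reading the render: the shape is a regular 6-sided pyramid, base circumscribed radius ≈ 13 mm, apex at z ≈ 21 mm (dimensions read to the nearest mm from the axis ticks). For the STL, each face is triangulated and given an outward normal.

solid part
  facet normal 0.0000 0.0000 -1.0000
    outer loop
      vertex 6.50 24.26 0.00
      vertex 19.50 24.26 0.00
      vertex 26.00 13.00 0.00
    endloop
  endfacet
  facet normal 0.0000 0.0000 -1.0000
    outer loop
      vertex 0.00 13.00 0.00
      vertex 6.50 24.26 0.00
      vertex 26.00 13.00 0.00
    endloop
  endfacet
  facet normal 0.0000 0.0000 -1.0000
    outer loop
      vertex 6.50 1.74 0.00
      vertex 0.00 13.00 0.00
      vertex 26.00 13.00 0.00
    endloop
  endfacet
  facet normal 0.0000 0.0000 -1.0000
    outer loop
      vertex 19.50 1.74 0.00
      vertex 6.50 1.74 0.00
      vertex 26.00 13.00 0.00
    endloop
  endfacet
  facet normal 0.7633 0.4406 0.4725
    outer loop
      vertex 26.00 13.00 0.00
      vertex 19.50 24.26 0.00
      vertex 13.00 13.00 21.00
    endloop
  endfacet
  facet normal 0.0000 0.8813 0.4725
    outer loop
      vertex 19.50 24.26 0.00
      vertex 6.50 24.26 0.00
      vertex 13.00 13.00 21.00
    endloop
  endfacet
  facet normal -0.7633 0.4406 0.4725
    outer loop
      vertex 6.50 24.26 0.00
      vertex 0.00 13.00 0.00
      vertex 13.00 13.00 21.00
    endloop
  endfacet
  facet normal -0.7633 -0.4406 0.4725
    outer loop
      vertex 0.00 13.00 0.00
      vertex 6.50 1.74 0.00
      vertex 13.00 13.00 21.00
    endloop
  endfacet
  facet normal 0.0000 -0.8813 0.4725
    outer loop
      vertex 6.50 1.74 0.00
      vertex 19.50 1.74 0.00
      vertex 13.00 13.00 21.00
    endloop
  endfacet
  facet normal 0.7633 -0.4406 0.4725
    outer loop
      vertex 19.50 1.74 0.00
      vertex 26.00 13.00 0.00
      vertex 13.00 13.00 21.00
    endloop
  endfacet
endsolid part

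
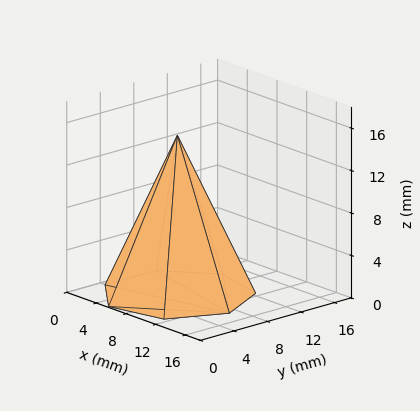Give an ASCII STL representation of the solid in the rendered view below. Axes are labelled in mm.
Reading the render: the shape is a regular 7-sided pyramid, base circumscribed radius ≈ 7 mm, apex at z ≈ 15 mm (dimensions read to the nearest mm from the axis ticks). For the STL, each face is triangulated and given an outward normal.

solid part
  facet normal 0.0000 0.0000 -1.0000
    outer loop
      vertex 5.442 13.824 0.000
      vertex 11.364 12.473 0.000
      vertex 14.000 7.000 0.000
    endloop
  endfacet
  facet normal 0.0000 0.0000 -1.0000
    outer loop
      vertex 0.693 10.037 0.000
      vertex 5.442 13.824 0.000
      vertex 14.000 7.000 0.000
    endloop
  endfacet
  facet normal 0.0000 0.0000 -1.0000
    outer loop
      vertex 0.693 3.963 0.000
      vertex 0.693 10.037 0.000
      vertex 14.000 7.000 0.000
    endloop
  endfacet
  facet normal 0.0000 0.0000 -1.0000
    outer loop
      vertex 5.442 0.176 0.000
      vertex 0.693 3.963 0.000
      vertex 14.000 7.000 0.000
    endloop
  endfacet
  facet normal 0.0000 0.0000 -1.0000
    outer loop
      vertex 11.364 1.527 0.000
      vertex 5.442 0.176 0.000
      vertex 14.000 7.000 0.000
    endloop
  endfacet
  facet normal 0.8305 0.4000 0.3876
    outer loop
      vertex 14.000 7.000 0.000
      vertex 11.364 12.473 0.000
      vertex 7.000 7.000 15.000
    endloop
  endfacet
  facet normal 0.2050 0.8987 0.3876
    outer loop
      vertex 11.364 12.473 0.000
      vertex 5.442 13.824 0.000
      vertex 7.000 7.000 15.000
    endloop
  endfacet
  facet normal -0.5747 0.7207 0.3876
    outer loop
      vertex 5.442 13.824 0.000
      vertex 0.693 10.037 0.000
      vertex 7.000 7.000 15.000
    endloop
  endfacet
  facet normal -0.9218 0.0000 0.3876
    outer loop
      vertex 0.693 10.037 0.000
      vertex 0.693 3.963 0.000
      vertex 7.000 7.000 15.000
    endloop
  endfacet
  facet normal -0.5747 -0.7207 0.3876
    outer loop
      vertex 0.693 3.963 0.000
      vertex 5.442 0.176 0.000
      vertex 7.000 7.000 15.000
    endloop
  endfacet
  facet normal 0.2050 -0.8987 0.3876
    outer loop
      vertex 5.442 0.176 0.000
      vertex 11.364 1.527 0.000
      vertex 7.000 7.000 15.000
    endloop
  endfacet
  facet normal 0.8305 -0.4000 0.3876
    outer loop
      vertex 11.364 1.527 0.000
      vertex 14.000 7.000 0.000
      vertex 7.000 7.000 15.000
    endloop
  endfacet
endsolid part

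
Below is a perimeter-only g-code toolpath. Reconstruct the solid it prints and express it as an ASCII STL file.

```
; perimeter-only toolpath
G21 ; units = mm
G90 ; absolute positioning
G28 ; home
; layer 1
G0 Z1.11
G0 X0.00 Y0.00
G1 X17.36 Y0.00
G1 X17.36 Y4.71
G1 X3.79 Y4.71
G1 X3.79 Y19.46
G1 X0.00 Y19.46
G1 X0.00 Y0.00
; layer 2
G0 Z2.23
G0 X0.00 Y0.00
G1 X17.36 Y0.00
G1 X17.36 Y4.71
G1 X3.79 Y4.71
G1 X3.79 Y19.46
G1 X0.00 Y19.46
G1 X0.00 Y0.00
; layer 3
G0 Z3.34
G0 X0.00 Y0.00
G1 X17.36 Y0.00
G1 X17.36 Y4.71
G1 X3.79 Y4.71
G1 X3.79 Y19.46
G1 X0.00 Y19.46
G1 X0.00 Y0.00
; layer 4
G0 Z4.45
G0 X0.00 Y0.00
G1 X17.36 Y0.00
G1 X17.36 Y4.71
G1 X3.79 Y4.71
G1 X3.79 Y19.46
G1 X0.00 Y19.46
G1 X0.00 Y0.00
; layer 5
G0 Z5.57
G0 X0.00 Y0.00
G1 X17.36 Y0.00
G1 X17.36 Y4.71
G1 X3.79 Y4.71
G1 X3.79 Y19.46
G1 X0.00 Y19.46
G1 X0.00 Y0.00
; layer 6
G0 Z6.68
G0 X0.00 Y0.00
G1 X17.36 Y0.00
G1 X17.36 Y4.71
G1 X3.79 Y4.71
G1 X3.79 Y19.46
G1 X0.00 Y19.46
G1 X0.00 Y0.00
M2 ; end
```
solid part
  facet normal 0.0000 0.0000 -1.0000
    outer loop
      vertex 17.36 4.71 0.00
      vertex 17.36 0.00 0.00
      vertex 0.00 0.00 0.00
    endloop
  endfacet
  facet normal 0.0000 0.0000 -1.0000
    outer loop
      vertex 3.79 4.71 0.00
      vertex 17.36 4.71 0.00
      vertex 0.00 0.00 0.00
    endloop
  endfacet
  facet normal 0.0000 0.0000 -1.0000
    outer loop
      vertex 3.79 19.46 0.00
      vertex 3.79 4.71 0.00
      vertex 0.00 0.00 0.00
    endloop
  endfacet
  facet normal 0.0000 0.0000 -1.0000
    outer loop
      vertex 0.00 19.46 0.00
      vertex 3.79 19.46 0.00
      vertex 0.00 0.00 0.00
    endloop
  endfacet
  facet normal 0.0000 0.0000 1.0000
    outer loop
      vertex 0.00 0.00 6.68
      vertex 17.36 0.00 6.68
      vertex 17.36 4.71 6.68
    endloop
  endfacet
  facet normal 0.0000 0.0000 1.0000
    outer loop
      vertex 0.00 0.00 6.68
      vertex 17.36 4.71 6.68
      vertex 3.79 4.71 6.68
    endloop
  endfacet
  facet normal 0.0000 0.0000 1.0000
    outer loop
      vertex 0.00 0.00 6.68
      vertex 3.79 4.71 6.68
      vertex 3.79 19.46 6.68
    endloop
  endfacet
  facet normal 0.0000 0.0000 1.0000
    outer loop
      vertex 0.00 0.00 6.68
      vertex 3.79 19.46 6.68
      vertex 0.00 19.46 6.68
    endloop
  endfacet
  facet normal 0.0000 -1.0000 0.0000
    outer loop
      vertex 0.00 0.00 0.00
      vertex 17.36 0.00 0.00
      vertex 17.36 0.00 6.68
    endloop
  endfacet
  facet normal 0.0000 -1.0000 0.0000
    outer loop
      vertex 0.00 0.00 0.00
      vertex 17.36 0.00 6.68
      vertex 0.00 0.00 6.68
    endloop
  endfacet
  facet normal 1.0000 0.0000 0.0000
    outer loop
      vertex 17.36 0.00 0.00
      vertex 17.36 4.71 0.00
      vertex 17.36 4.71 6.68
    endloop
  endfacet
  facet normal 1.0000 0.0000 0.0000
    outer loop
      vertex 17.36 0.00 0.00
      vertex 17.36 4.71 6.68
      vertex 17.36 0.00 6.68
    endloop
  endfacet
  facet normal 0.0000 1.0000 0.0000
    outer loop
      vertex 17.36 4.71 0.00
      vertex 3.79 4.71 0.00
      vertex 3.79 4.71 6.68
    endloop
  endfacet
  facet normal 0.0000 1.0000 0.0000
    outer loop
      vertex 17.36 4.71 0.00
      vertex 3.79 4.71 6.68
      vertex 17.36 4.71 6.68
    endloop
  endfacet
  facet normal 1.0000 0.0000 0.0000
    outer loop
      vertex 3.79 4.71 0.00
      vertex 3.79 19.46 0.00
      vertex 3.79 19.46 6.68
    endloop
  endfacet
  facet normal 1.0000 0.0000 0.0000
    outer loop
      vertex 3.79 4.71 0.00
      vertex 3.79 19.46 6.68
      vertex 3.79 4.71 6.68
    endloop
  endfacet
  facet normal 0.0000 1.0000 0.0000
    outer loop
      vertex 3.79 19.46 0.00
      vertex 0.00 19.46 0.00
      vertex 0.00 19.46 6.68
    endloop
  endfacet
  facet normal 0.0000 1.0000 0.0000
    outer loop
      vertex 3.79 19.46 0.00
      vertex 0.00 19.46 6.68
      vertex 3.79 19.46 6.68
    endloop
  endfacet
  facet normal -1.0000 0.0000 0.0000
    outer loop
      vertex 0.00 19.46 0.00
      vertex 0.00 0.00 0.00
      vertex 0.00 0.00 6.68
    endloop
  endfacet
  facet normal -1.0000 0.0000 0.0000
    outer loop
      vertex 0.00 19.46 0.00
      vertex 0.00 0.00 6.68
      vertex 0.00 19.46 6.68
    endloop
  endfacet
endsolid part

The G0 Z moves step by Δz≈1.11 mm. Every layer's G1 loop is the same polygon, so the solid is a straight extrusion of it from z=0 to z≈6.68. Closing with flat bottom and top caps and triangulating gives 20 facets — an L-shaped prism: outer 17.4 × 19.5 mm, arm thicknesses ≈ 4.71 mm (horizontal) and 3.79 mm (vertical), extruded 6.68 mm in z.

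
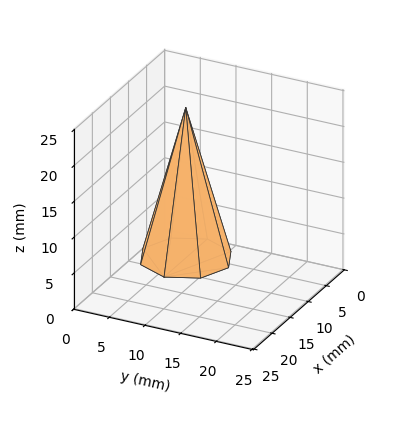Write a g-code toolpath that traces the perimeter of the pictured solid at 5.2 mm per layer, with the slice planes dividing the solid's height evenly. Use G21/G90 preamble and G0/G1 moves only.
Reading the render: the shape is a regular 8-sided pyramid, base circumscribed radius ≈ 6 mm, apex at z ≈ 21 mm (dimensions read to the nearest mm from the axis ticks). For the g-code, the solid's height is divided into equal slices at the stated Δz and each level perimeter traced with G1 moves after a G0 lift.

; perimeter-only toolpath
G21 ; units = mm
G90 ; absolute positioning
G28 ; home
; layer 1
G0 Z5.2
G0 X10.5 Y6.0
G1 X9.1 Y9.1
G1 X6.0 Y10.5
G1 X2.9 Y9.1
G1 X1.5 Y6.0
G1 X2.9 Y2.9
G1 X6.0 Y1.5
G1 X9.1 Y2.9
G1 X10.5 Y6.0
; layer 2
G0 Z10.5
G0 X9.0 Y6.0
G1 X8.1 Y8.1
G1 X6.0 Y9.0
G1 X3.9 Y8.1
G1 X3.0 Y6.0
G1 X3.9 Y3.9
G1 X6.0 Y3.0
G1 X8.1 Y3.9
G1 X9.0 Y6.0
; layer 3
G0 Z15.8
G0 X7.5 Y6.0
G1 X7.0 Y7.0
G1 X6.0 Y7.5
G1 X5.0 Y7.0
G1 X4.5 Y6.0
G1 X5.0 Y5.0
G1 X6.0 Y4.5
G1 X7.0 Y5.0
G1 X7.5 Y6.0
M2 ; end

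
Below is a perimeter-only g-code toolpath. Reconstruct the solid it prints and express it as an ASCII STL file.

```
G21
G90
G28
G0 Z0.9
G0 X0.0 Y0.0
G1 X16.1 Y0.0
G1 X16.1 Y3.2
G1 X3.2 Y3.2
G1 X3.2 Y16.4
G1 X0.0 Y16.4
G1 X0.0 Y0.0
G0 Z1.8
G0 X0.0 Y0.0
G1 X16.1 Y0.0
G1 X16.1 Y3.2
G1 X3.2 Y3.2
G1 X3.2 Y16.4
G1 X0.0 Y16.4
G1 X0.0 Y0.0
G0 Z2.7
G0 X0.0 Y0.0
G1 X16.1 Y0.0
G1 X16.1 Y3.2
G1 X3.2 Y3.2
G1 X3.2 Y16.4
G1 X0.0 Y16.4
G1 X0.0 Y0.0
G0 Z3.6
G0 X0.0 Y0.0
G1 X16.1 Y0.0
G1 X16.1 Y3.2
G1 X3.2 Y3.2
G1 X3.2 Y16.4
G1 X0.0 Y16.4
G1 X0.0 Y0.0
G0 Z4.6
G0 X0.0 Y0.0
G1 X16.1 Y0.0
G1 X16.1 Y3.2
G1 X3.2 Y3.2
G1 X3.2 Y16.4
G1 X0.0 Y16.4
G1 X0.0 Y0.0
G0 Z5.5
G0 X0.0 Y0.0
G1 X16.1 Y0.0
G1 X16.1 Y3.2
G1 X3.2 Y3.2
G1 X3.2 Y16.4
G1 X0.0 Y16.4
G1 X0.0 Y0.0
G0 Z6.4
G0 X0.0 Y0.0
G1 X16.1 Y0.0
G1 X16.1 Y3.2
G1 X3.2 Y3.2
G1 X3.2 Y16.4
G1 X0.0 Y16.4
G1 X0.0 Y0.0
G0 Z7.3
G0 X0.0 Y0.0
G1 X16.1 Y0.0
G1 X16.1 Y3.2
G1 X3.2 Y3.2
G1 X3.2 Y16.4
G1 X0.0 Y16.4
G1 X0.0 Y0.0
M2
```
solid part
  facet normal 0.0000 0.0000 -1.0000
    outer loop
      vertex 16.1 3.2 0.0
      vertex 16.1 0.0 0.0
      vertex 0.0 0.0 0.0
    endloop
  endfacet
  facet normal 0.0000 0.0000 -1.0000
    outer loop
      vertex 3.2 3.2 0.0
      vertex 16.1 3.2 0.0
      vertex 0.0 0.0 0.0
    endloop
  endfacet
  facet normal 0.0000 0.0000 -1.0000
    outer loop
      vertex 3.2 16.4 0.0
      vertex 3.2 3.2 0.0
      vertex 0.0 0.0 0.0
    endloop
  endfacet
  facet normal 0.0000 0.0000 -1.0000
    outer loop
      vertex 0.0 16.4 0.0
      vertex 3.2 16.4 0.0
      vertex 0.0 0.0 0.0
    endloop
  endfacet
  facet normal 0.0000 0.0000 1.0000
    outer loop
      vertex 0.0 0.0 7.3
      vertex 16.1 0.0 7.3
      vertex 16.1 3.2 7.3
    endloop
  endfacet
  facet normal 0.0000 0.0000 1.0000
    outer loop
      vertex 0.0 0.0 7.3
      vertex 16.1 3.2 7.3
      vertex 3.2 3.2 7.3
    endloop
  endfacet
  facet normal 0.0000 0.0000 1.0000
    outer loop
      vertex 0.0 0.0 7.3
      vertex 3.2 3.2 7.3
      vertex 3.2 16.4 7.3
    endloop
  endfacet
  facet normal 0.0000 0.0000 1.0000
    outer loop
      vertex 0.0 0.0 7.3
      vertex 3.2 16.4 7.3
      vertex 0.0 16.4 7.3
    endloop
  endfacet
  facet normal 0.0000 -1.0000 0.0000
    outer loop
      vertex 0.0 0.0 0.0
      vertex 16.1 0.0 0.0
      vertex 16.1 0.0 7.3
    endloop
  endfacet
  facet normal 0.0000 -1.0000 0.0000
    outer loop
      vertex 0.0 0.0 0.0
      vertex 16.1 0.0 7.3
      vertex 0.0 0.0 7.3
    endloop
  endfacet
  facet normal 1.0000 0.0000 0.0000
    outer loop
      vertex 16.1 0.0 0.0
      vertex 16.1 3.2 0.0
      vertex 16.1 3.2 7.3
    endloop
  endfacet
  facet normal 1.0000 0.0000 0.0000
    outer loop
      vertex 16.1 0.0 0.0
      vertex 16.1 3.2 7.3
      vertex 16.1 0.0 7.3
    endloop
  endfacet
  facet normal 0.0000 1.0000 0.0000
    outer loop
      vertex 16.1 3.2 0.0
      vertex 3.2 3.2 0.0
      vertex 3.2 3.2 7.3
    endloop
  endfacet
  facet normal 0.0000 1.0000 0.0000
    outer loop
      vertex 16.1 3.2 0.0
      vertex 3.2 3.2 7.3
      vertex 16.1 3.2 7.3
    endloop
  endfacet
  facet normal 1.0000 0.0000 0.0000
    outer loop
      vertex 3.2 3.2 0.0
      vertex 3.2 16.4 0.0
      vertex 3.2 16.4 7.3
    endloop
  endfacet
  facet normal 1.0000 0.0000 0.0000
    outer loop
      vertex 3.2 3.2 0.0
      vertex 3.2 16.4 7.3
      vertex 3.2 3.2 7.3
    endloop
  endfacet
  facet normal 0.0000 1.0000 0.0000
    outer loop
      vertex 3.2 16.4 0.0
      vertex 0.0 16.4 0.0
      vertex 0.0 16.4 7.3
    endloop
  endfacet
  facet normal 0.0000 1.0000 0.0000
    outer loop
      vertex 3.2 16.4 0.0
      vertex 0.0 16.4 7.3
      vertex 3.2 16.4 7.3
    endloop
  endfacet
  facet normal -1.0000 0.0000 0.0000
    outer loop
      vertex 0.0 16.4 0.0
      vertex 0.0 0.0 0.0
      vertex 0.0 0.0 7.3
    endloop
  endfacet
  facet normal -1.0000 0.0000 0.0000
    outer loop
      vertex 0.0 16.4 0.0
      vertex 0.0 0.0 7.3
      vertex 0.0 16.4 7.3
    endloop
  endfacet
endsolid part

The G0 Z moves step by Δz≈0.9 mm. Every layer's G1 loop is the same polygon, so the solid is a straight extrusion of it from z=0 to z≈7.3. Closing with flat bottom and top caps and triangulating gives 20 facets — an L-shaped prism: outer 16.1 × 16.4 mm, arm thicknesses ≈ 3.2 mm (horizontal) and 3.2 mm (vertical), extruded 7.3 mm in z.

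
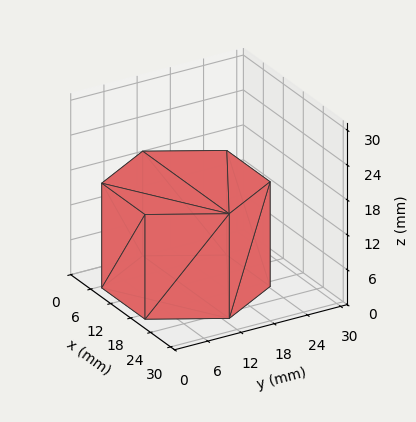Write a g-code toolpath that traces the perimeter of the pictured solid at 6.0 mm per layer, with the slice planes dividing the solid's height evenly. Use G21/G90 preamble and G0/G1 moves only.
Reading the render: the shape is a regular 6-sided prism (a cylinder approximated with 6 flat sides), circumscribed radius ≈ 13 mm, height ≈ 18 mm (dimensions read to the nearest mm from the axis ticks). For the g-code, the solid's height is divided into equal slices at the stated Δz and each level perimeter traced with G1 moves after a G0 lift.

; perimeter-only toolpath
G21 ; units = mm
G90 ; absolute positioning
G28 ; home
; layer 1
G0 Z6.0
G0 X26.0 Y13.0
G1 X19.5 Y24.3
G1 X6.5 Y24.3
G1 X0.0 Y13.0
G1 X6.5 Y1.7
G1 X19.5 Y1.7
G1 X26.0 Y13.0
; layer 2
G0 Z12.0
G0 X26.0 Y13.0
G1 X19.5 Y24.3
G1 X6.5 Y24.3
G1 X0.0 Y13.0
G1 X6.5 Y1.7
G1 X19.5 Y1.7
G1 X26.0 Y13.0
; layer 3
G0 Z18.0
G0 X26.0 Y13.0
G1 X19.5 Y24.3
G1 X6.5 Y24.3
G1 X0.0 Y13.0
G1 X6.5 Y1.7
G1 X19.5 Y1.7
G1 X26.0 Y13.0
M2 ; end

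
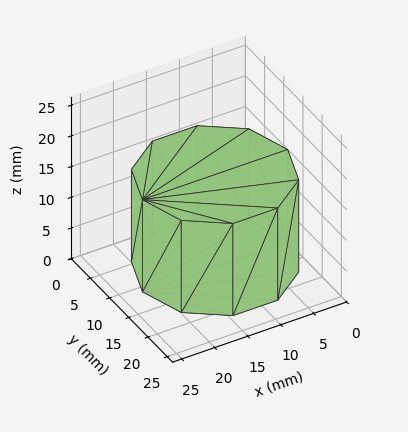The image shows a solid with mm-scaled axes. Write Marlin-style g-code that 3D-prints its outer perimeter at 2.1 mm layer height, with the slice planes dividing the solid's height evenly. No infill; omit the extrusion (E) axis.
Reading the render: the shape is a regular 10-sided prism (a cylinder approximated with 10 flat sides), circumscribed radius ≈ 11 mm, height ≈ 15 mm (dimensions read to the nearest mm from the axis ticks). For the g-code, the solid's height is divided into equal slices at the stated Δz and each level perimeter traced with G1 moves after a G0 lift.

; perimeter-only toolpath
G21 ; units = mm
G90 ; absolute positioning
G28 ; home
; layer 1
G0 Z2.1
G0 X22.0 Y11.0
G1 X19.9 Y17.5
G1 X14.4 Y21.5
G1 X7.6 Y21.5
G1 X2.1 Y17.5
G1 X0.0 Y11.0
G1 X2.1 Y4.5
G1 X7.6 Y0.5
G1 X14.4 Y0.5
G1 X19.9 Y4.5
G1 X22.0 Y11.0
; layer 2
G0 Z4.3
G0 X22.0 Y11.0
G1 X19.9 Y17.5
G1 X14.4 Y21.5
G1 X7.6 Y21.5
G1 X2.1 Y17.5
G1 X0.0 Y11.0
G1 X2.1 Y4.5
G1 X7.6 Y0.5
G1 X14.4 Y0.5
G1 X19.9 Y4.5
G1 X22.0 Y11.0
; layer 3
G0 Z6.4
G0 X22.0 Y11.0
G1 X19.9 Y17.5
G1 X14.4 Y21.5
G1 X7.6 Y21.5
G1 X2.1 Y17.5
G1 X0.0 Y11.0
G1 X2.1 Y4.5
G1 X7.6 Y0.5
G1 X14.4 Y0.5
G1 X19.9 Y4.5
G1 X22.0 Y11.0
; layer 4
G0 Z8.6
G0 X22.0 Y11.0
G1 X19.9 Y17.5
G1 X14.4 Y21.5
G1 X7.6 Y21.5
G1 X2.1 Y17.5
G1 X0.0 Y11.0
G1 X2.1 Y4.5
G1 X7.6 Y0.5
G1 X14.4 Y0.5
G1 X19.9 Y4.5
G1 X22.0 Y11.0
; layer 5
G0 Z10.7
G0 X22.0 Y11.0
G1 X19.9 Y17.5
G1 X14.4 Y21.5
G1 X7.6 Y21.5
G1 X2.1 Y17.5
G1 X0.0 Y11.0
G1 X2.1 Y4.5
G1 X7.6 Y0.5
G1 X14.4 Y0.5
G1 X19.9 Y4.5
G1 X22.0 Y11.0
; layer 6
G0 Z12.9
G0 X22.0 Y11.0
G1 X19.9 Y17.5
G1 X14.4 Y21.5
G1 X7.6 Y21.5
G1 X2.1 Y17.5
G1 X0.0 Y11.0
G1 X2.1 Y4.5
G1 X7.6 Y0.5
G1 X14.4 Y0.5
G1 X19.9 Y4.5
G1 X22.0 Y11.0
; layer 7
G0 Z15.0
G0 X22.0 Y11.0
G1 X19.9 Y17.5
G1 X14.4 Y21.5
G1 X7.6 Y21.5
G1 X2.1 Y17.5
G1 X0.0 Y11.0
G1 X2.1 Y4.5
G1 X7.6 Y0.5
G1 X14.4 Y0.5
G1 X19.9 Y4.5
G1 X22.0 Y11.0
M2 ; end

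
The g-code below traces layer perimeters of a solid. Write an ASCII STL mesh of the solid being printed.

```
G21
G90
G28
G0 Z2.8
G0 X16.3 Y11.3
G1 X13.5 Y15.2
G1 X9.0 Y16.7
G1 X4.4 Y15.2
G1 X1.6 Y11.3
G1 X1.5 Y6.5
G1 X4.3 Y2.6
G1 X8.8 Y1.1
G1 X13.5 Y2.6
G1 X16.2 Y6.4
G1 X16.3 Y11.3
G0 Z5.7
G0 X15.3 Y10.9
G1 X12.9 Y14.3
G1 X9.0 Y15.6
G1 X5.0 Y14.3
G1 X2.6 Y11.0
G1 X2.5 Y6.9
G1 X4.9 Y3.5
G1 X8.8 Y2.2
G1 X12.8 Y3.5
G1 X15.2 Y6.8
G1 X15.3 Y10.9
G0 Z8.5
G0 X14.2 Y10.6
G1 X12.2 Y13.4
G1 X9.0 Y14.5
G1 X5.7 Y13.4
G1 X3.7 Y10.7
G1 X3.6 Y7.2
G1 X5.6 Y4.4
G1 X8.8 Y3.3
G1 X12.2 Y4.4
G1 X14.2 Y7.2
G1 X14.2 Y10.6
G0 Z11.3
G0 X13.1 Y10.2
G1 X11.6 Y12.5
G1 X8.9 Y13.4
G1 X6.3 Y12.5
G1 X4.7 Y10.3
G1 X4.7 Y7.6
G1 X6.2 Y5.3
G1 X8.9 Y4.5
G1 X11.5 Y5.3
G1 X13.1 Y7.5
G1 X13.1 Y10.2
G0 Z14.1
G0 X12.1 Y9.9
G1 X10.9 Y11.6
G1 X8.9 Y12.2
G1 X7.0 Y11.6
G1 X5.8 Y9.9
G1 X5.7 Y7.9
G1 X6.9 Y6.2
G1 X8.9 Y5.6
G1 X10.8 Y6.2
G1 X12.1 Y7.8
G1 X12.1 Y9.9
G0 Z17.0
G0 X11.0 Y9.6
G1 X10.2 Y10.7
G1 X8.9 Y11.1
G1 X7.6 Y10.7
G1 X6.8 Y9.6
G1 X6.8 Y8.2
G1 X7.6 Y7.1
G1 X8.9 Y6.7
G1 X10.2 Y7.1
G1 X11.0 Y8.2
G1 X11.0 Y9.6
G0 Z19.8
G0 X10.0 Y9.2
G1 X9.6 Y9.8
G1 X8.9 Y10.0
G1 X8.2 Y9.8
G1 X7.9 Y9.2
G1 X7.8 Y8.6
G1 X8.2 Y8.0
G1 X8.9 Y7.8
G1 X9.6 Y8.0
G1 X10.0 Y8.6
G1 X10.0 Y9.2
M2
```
solid part
  facet normal 0.0000 0.0000 -1.0000
    outer loop
      vertex 9.0 17.8 0.0
      vertex 14.2 16.1 0.0
      vertex 17.4 11.6 0.0
    endloop
  endfacet
  facet normal 0.0000 0.0000 -1.0000
    outer loop
      vertex 3.7 16.1 0.0
      vertex 9.0 17.8 0.0
      vertex 17.4 11.6 0.0
    endloop
  endfacet
  facet normal 0.0000 0.0000 -1.0000
    outer loop
      vertex 0.5 11.7 0.0
      vertex 3.7 16.1 0.0
      vertex 17.4 11.6 0.0
    endloop
  endfacet
  facet normal 0.0000 0.0000 -1.0000
    outer loop
      vertex 0.4 6.2 0.0
      vertex 0.5 11.7 0.0
      vertex 17.4 11.6 0.0
    endloop
  endfacet
  facet normal 0.0000 0.0000 -1.0000
    outer loop
      vertex 3.6 1.7 0.0
      vertex 0.4 6.2 0.0
      vertex 17.4 11.6 0.0
    endloop
  endfacet
  facet normal 0.0000 0.0000 -1.0000
    outer loop
      vertex 8.8 0.0 0.0
      vertex 3.6 1.7 0.0
      vertex 17.4 11.6 0.0
    endloop
  endfacet
  facet normal 0.0000 0.0000 -1.0000
    outer loop
      vertex 14.1 1.7 0.0
      vertex 8.8 0.0 0.0
      vertex 17.4 11.6 0.0
    endloop
  endfacet
  facet normal 0.0000 0.0000 -1.0000
    outer loop
      vertex 17.3 6.1 0.0
      vertex 14.1 1.7 0.0
      vertex 17.4 11.6 0.0
    endloop
  endfacet
  facet normal 0.7629 0.5425 0.3517
    outer loop
      vertex 17.4 11.6 0.0
      vertex 14.2 16.1 0.0
      vertex 8.9 8.9 22.6
    endloop
  endfacet
  facet normal 0.2909 0.8898 0.3517
    outer loop
      vertex 14.2 16.1 0.0
      vertex 9.0 17.8 0.0
      vertex 8.9 8.9 22.6
    endloop
  endfacet
  facet normal -0.2861 0.8920 0.3500
    outer loop
      vertex 9.0 17.8 0.0
      vertex 3.7 16.1 0.0
      vertex 8.9 8.9 22.6
    endloop
  endfacet
  facet normal -0.7576 0.5510 0.3499
    outer loop
      vertex 3.7 16.1 0.0
      vertex 0.5 11.7 0.0
      vertex 8.9 8.9 22.6
    endloop
  endfacet
  facet normal -0.9365 0.0170 0.3502
    outer loop
      vertex 0.5 11.7 0.0
      vertex 0.4 6.2 0.0
      vertex 8.9 8.9 22.6
    endloop
  endfacet
  facet normal -0.7629 -0.5425 0.3517
    outer loop
      vertex 0.4 6.2 0.0
      vertex 3.6 1.7 0.0
      vertex 8.9 8.9 22.6
    endloop
  endfacet
  facet normal -0.2909 -0.8898 0.3517
    outer loop
      vertex 3.6 1.7 0.0
      vertex 8.8 0.0 0.0
      vertex 8.9 8.9 22.6
    endloop
  endfacet
  facet normal 0.2861 -0.8920 0.3500
    outer loop
      vertex 8.8 0.0 0.0
      vertex 14.1 1.7 0.0
      vertex 8.9 8.9 22.6
    endloop
  endfacet
  facet normal 0.7576 -0.5510 0.3499
    outer loop
      vertex 14.1 1.7 0.0
      vertex 17.3 6.1 0.0
      vertex 8.9 8.9 22.6
    endloop
  endfacet
  facet normal 0.9365 -0.0170 0.3502
    outer loop
      vertex 17.3 6.1 0.0
      vertex 17.4 11.6 0.0
      vertex 8.9 8.9 22.6
    endloop
  endfacet
endsolid part

The G0 Z moves step by Δz≈2.8 mm. The G1 loops shrink linearly with z, so the solid tapers from its base footprint up to z≈22.6. Closing with a flat bottom cap and the tapered top and triangulating gives 18 facets — a regular 10-sided pyramid, base circumscribed radius ≈ 8.9 mm, apex at z ≈ 22.6 mm.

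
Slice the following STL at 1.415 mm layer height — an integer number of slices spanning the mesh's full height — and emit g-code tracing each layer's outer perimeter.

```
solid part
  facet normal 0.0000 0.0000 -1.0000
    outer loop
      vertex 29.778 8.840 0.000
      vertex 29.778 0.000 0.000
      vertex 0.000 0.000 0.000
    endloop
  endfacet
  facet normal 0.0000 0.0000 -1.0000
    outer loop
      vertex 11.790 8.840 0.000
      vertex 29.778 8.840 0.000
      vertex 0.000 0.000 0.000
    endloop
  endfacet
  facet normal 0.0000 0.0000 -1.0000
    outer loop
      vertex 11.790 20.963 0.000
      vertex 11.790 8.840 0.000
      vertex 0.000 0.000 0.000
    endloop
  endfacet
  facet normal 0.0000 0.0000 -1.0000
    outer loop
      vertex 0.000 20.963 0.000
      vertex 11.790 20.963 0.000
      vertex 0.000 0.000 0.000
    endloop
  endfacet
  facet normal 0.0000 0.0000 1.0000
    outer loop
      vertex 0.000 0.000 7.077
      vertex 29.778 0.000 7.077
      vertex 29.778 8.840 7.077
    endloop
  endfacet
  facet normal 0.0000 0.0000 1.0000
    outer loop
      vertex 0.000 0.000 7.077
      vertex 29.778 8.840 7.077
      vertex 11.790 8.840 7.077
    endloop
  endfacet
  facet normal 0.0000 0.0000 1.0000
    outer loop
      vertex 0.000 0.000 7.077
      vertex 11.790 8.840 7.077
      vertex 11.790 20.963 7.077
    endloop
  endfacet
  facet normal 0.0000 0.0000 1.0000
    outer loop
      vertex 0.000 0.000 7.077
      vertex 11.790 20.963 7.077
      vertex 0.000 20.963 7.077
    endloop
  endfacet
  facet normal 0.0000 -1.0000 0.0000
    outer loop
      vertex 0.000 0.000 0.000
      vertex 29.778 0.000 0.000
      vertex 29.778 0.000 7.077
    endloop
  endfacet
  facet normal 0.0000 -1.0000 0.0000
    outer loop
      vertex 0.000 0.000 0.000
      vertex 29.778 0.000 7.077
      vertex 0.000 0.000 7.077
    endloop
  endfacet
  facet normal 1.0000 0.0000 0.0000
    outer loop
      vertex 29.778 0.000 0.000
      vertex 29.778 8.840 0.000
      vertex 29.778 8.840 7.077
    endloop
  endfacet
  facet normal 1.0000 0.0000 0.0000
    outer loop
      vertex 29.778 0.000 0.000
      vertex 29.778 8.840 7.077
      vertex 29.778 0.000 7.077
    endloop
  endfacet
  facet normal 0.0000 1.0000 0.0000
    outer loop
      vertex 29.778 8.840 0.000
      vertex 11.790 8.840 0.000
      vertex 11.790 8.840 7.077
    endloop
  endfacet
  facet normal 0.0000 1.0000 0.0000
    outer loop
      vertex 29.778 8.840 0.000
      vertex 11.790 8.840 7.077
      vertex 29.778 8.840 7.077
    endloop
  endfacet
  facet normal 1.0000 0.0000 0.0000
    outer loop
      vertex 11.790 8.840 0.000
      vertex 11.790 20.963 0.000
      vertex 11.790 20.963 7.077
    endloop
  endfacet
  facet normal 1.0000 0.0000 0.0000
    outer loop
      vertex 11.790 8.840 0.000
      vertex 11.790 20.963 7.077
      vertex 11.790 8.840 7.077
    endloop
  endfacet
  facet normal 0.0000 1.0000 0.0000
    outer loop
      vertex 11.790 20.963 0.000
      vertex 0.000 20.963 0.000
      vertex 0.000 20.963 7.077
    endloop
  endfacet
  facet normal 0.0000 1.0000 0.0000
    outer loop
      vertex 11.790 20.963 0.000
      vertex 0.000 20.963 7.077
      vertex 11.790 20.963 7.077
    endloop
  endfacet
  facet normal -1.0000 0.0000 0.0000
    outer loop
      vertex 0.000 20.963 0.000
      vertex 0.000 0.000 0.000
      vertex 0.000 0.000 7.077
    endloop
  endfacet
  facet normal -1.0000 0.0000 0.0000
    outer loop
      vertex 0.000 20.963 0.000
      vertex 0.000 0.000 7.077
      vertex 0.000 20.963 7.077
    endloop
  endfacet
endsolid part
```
; perimeter-only toolpath
G21 ; units = mm
G90 ; absolute positioning
G28 ; home
; layer 1
G0 Z1.415
G0 X0.000 Y0.000
G1 X29.778 Y0.000
G1 X29.778 Y8.840
G1 X11.790 Y8.840
G1 X11.790 Y20.963
G1 X0.000 Y20.963
G1 X0.000 Y0.000
; layer 2
G0 Z2.831
G0 X0.000 Y0.000
G1 X29.778 Y0.000
G1 X29.778 Y8.840
G1 X11.790 Y8.840
G1 X11.790 Y20.963
G1 X0.000 Y20.963
G1 X0.000 Y0.000
; layer 3
G0 Z4.246
G0 X0.000 Y0.000
G1 X29.778 Y0.000
G1 X29.778 Y8.840
G1 X11.790 Y8.840
G1 X11.790 Y20.963
G1 X0.000 Y20.963
G1 X0.000 Y0.000
; layer 4
G0 Z5.662
G0 X0.000 Y0.000
G1 X29.778 Y0.000
G1 X29.778 Y8.840
G1 X11.790 Y8.840
G1 X11.790 Y20.963
G1 X0.000 Y20.963
G1 X0.000 Y0.000
; layer 5
G0 Z7.077
G0 X0.000 Y0.000
G1 X29.778 Y0.000
G1 X29.778 Y8.840
G1 X11.790 Y8.840
G1 X11.790 Y20.963
G1 X0.000 Y20.963
G1 X0.000 Y0.000
M2 ; end

The solid is an L-shaped prism: outer 29.8 × 21 mm, arm thicknesses ≈ 8.84 mm (horizontal) and 11.8 mm (vertical), extruded 7.08 mm in z. Slicing at Δz = 1.415 mm — 5 equal slices spanning the solid's height, so layer i sits at z = i·h/5 — gives 5 non-empty perimeters. Each is a 6-segment closed polygon; G0 lifts to the layer z and rapids to the start vertex, then G1 traces the edges.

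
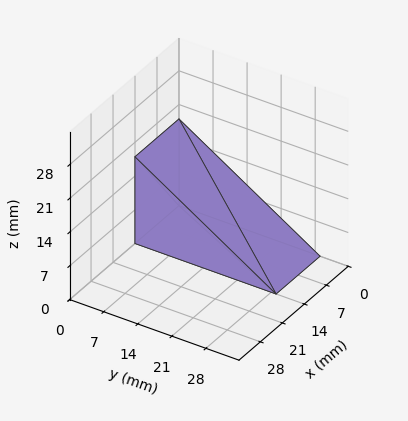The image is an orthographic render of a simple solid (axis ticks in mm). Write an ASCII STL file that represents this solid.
Reading the render: the shape is a wedge (ramp): 14 × 29 mm base, rising to 18 mm along the y=0 edge and sloping linearly to z=0 at y=29 (dimensions read to the nearest mm from the axis ticks). For the STL, each face is triangulated and given an outward normal.

solid part
  facet normal 0.0000 0.0000 -1.0000
    outer loop
      vertex 14.00 29.00 0.00
      vertex 14.00 0.00 0.00
      vertex 0.00 0.00 0.00
    endloop
  endfacet
  facet normal 0.0000 0.0000 -1.0000
    outer loop
      vertex 0.00 29.00 0.00
      vertex 14.00 29.00 0.00
      vertex 0.00 0.00 0.00
    endloop
  endfacet
  facet normal 0.0000 -1.0000 0.0000
    outer loop
      vertex 0.00 0.00 0.00
      vertex 14.00 0.00 0.00
      vertex 14.00 0.00 18.00
    endloop
  endfacet
  facet normal 0.0000 -1.0000 0.0000
    outer loop
      vertex 0.00 0.00 0.00
      vertex 14.00 0.00 18.00
      vertex 0.00 0.00 18.00
    endloop
  endfacet
  facet normal 0.0000 0.5274 0.8496
    outer loop
      vertex 0.00 0.00 18.00
      vertex 14.00 0.00 18.00
      vertex 14.00 29.00 0.00
    endloop
  endfacet
  facet normal 0.0000 0.5274 0.8496
    outer loop
      vertex 0.00 0.00 18.00
      vertex 14.00 29.00 0.00
      vertex 0.00 29.00 0.00
    endloop
  endfacet
  facet normal -1.0000 0.0000 0.0000
    outer loop
      vertex 0.00 0.00 18.00
      vertex 0.00 29.00 0.00
      vertex 0.00 0.00 0.00
    endloop
  endfacet
  facet normal 1.0000 0.0000 0.0000
    outer loop
      vertex 14.00 0.00 0.00
      vertex 14.00 29.00 0.00
      vertex 14.00 0.00 18.00
    endloop
  endfacet
endsolid part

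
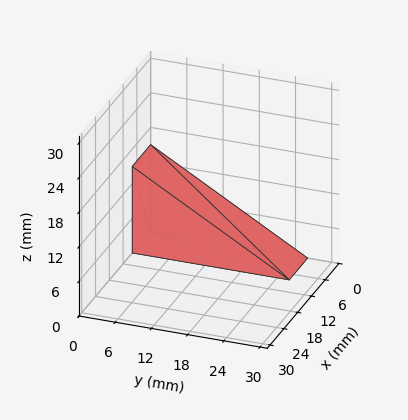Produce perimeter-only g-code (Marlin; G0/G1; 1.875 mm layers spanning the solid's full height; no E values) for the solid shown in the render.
Reading the render: the shape is a wedge (ramp): 8 × 26 mm base, rising to 15 mm along the y=0 edge and sloping linearly to z=0 at y=26 (dimensions read to the nearest mm from the axis ticks). For the g-code, the solid's height is divided into equal slices at the stated Δz and each level perimeter traced with G1 moves after a G0 lift.

; perimeter-only toolpath
G21 ; units = mm
G90 ; absolute positioning
G28 ; home
; layer 1
G0 Z1.875
G0 X0.000 Y0.000
G1 X8.000 Y0.000
G1 X8.000 Y22.750
G1 X0.000 Y22.750
G1 X0.000 Y0.000
; layer 2
G0 Z3.750
G0 X0.000 Y0.000
G1 X8.000 Y0.000
G1 X8.000 Y19.500
G1 X0.000 Y19.500
G1 X0.000 Y0.000
; layer 3
G0 Z5.625
G0 X0.000 Y0.000
G1 X8.000 Y0.000
G1 X8.000 Y16.250
G1 X0.000 Y16.250
G1 X0.000 Y0.000
; layer 4
G0 Z7.500
G0 X0.000 Y0.000
G1 X8.000 Y0.000
G1 X8.000 Y13.000
G1 X0.000 Y13.000
G1 X0.000 Y0.000
; layer 5
G0 Z9.375
G0 X0.000 Y0.000
G1 X8.000 Y0.000
G1 X8.000 Y9.750
G1 X0.000 Y9.750
G1 X0.000 Y0.000
; layer 6
G0 Z11.250
G0 X0.000 Y0.000
G1 X8.000 Y0.000
G1 X8.000 Y6.500
G1 X0.000 Y6.500
G1 X0.000 Y0.000
; layer 7
G0 Z13.125
G0 X0.000 Y0.000
G1 X8.000 Y0.000
G1 X8.000 Y3.250
G1 X0.000 Y3.250
G1 X0.000 Y0.000
M2 ; end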